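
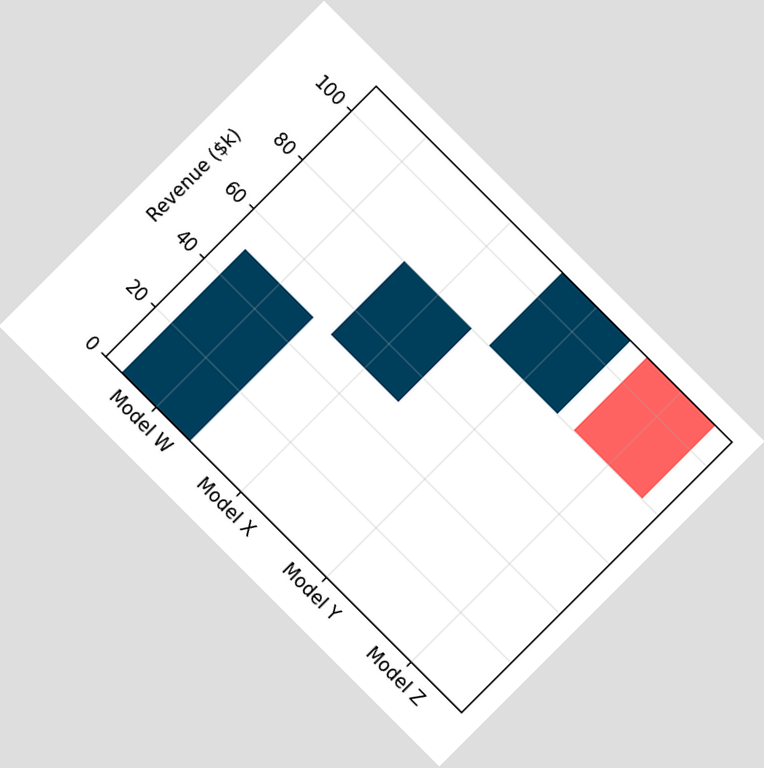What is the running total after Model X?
$80k

The chart is tilted about 45° clockwise. After Model X the running total reaches $80k.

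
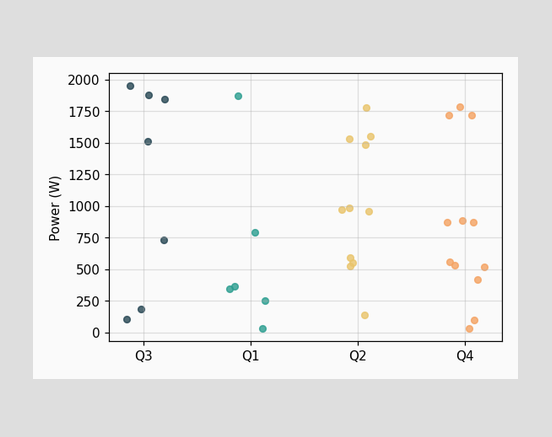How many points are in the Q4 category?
12

Counting the markers in the Q4 column gives 12.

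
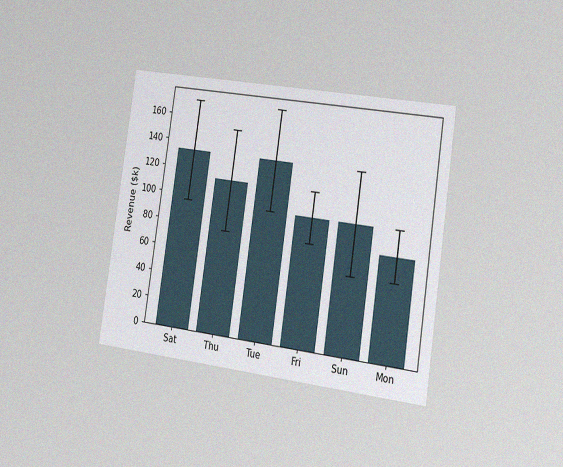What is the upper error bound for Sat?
$171k

The chart is tilted about 8° clockwise and viewed slightly from the right, with some photo noise. The Sat bar's upper whisker reaches $171k.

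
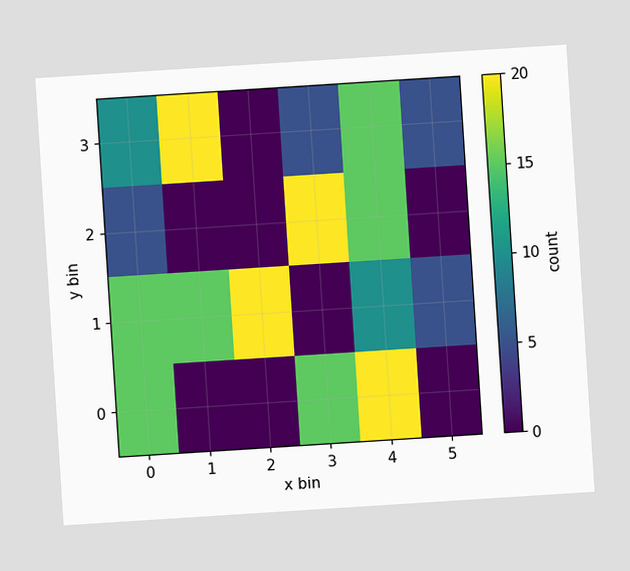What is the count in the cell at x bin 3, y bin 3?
The chart is tilted about 4° counter-clockwise. Matching the cell (3, 3) against the colorbar gives 5.

5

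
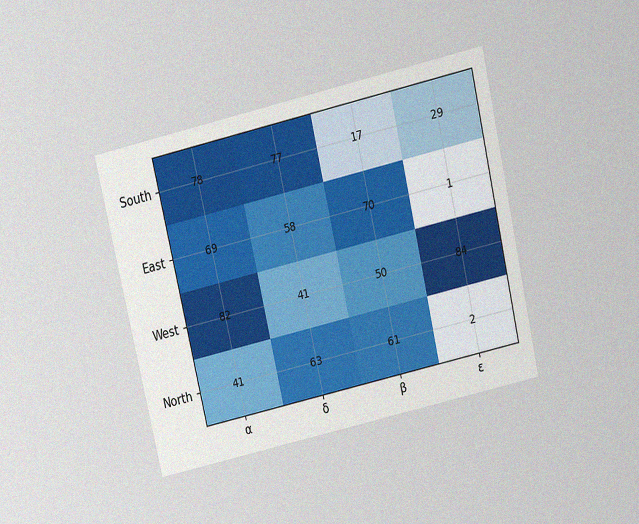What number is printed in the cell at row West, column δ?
41

The chart is tilted about 13° counter-clockwise and viewed slightly from above, with some photo noise. The (West, δ) cell reads 41.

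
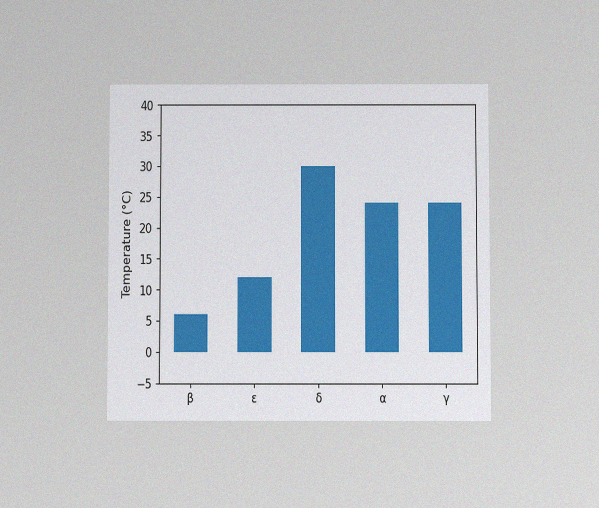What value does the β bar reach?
6°C

The chart is viewed slightly from below, with some photo noise. Reading along the chart's y-axis, the β bar reaches 6°C.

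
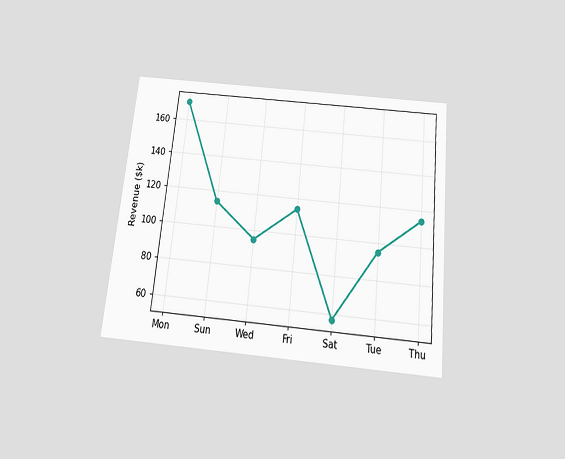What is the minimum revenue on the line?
$57k

The chart is tilted about 6° clockwise and viewed slightly from below. The lowest point is at Sat, and reading across to the y-axis gives $57k.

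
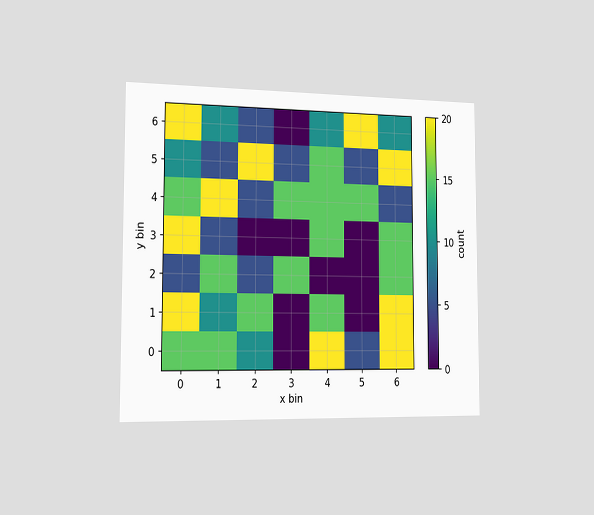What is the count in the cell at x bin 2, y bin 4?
5

The chart is viewed slightly from the left. Matching the cell (2, 4) against the colorbar gives 5.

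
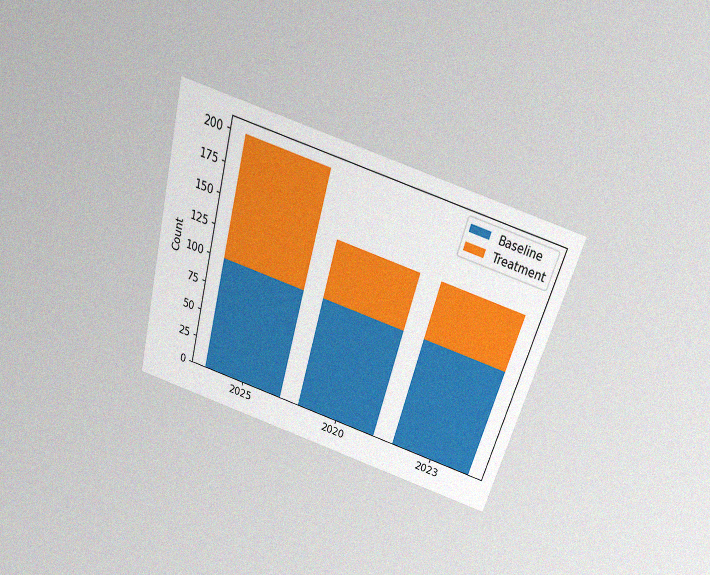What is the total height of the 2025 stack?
The chart is tilted about 16° clockwise and viewed slightly from above, with some photo noise. The 2025 stack's top reaches 200 on the y-axis.

200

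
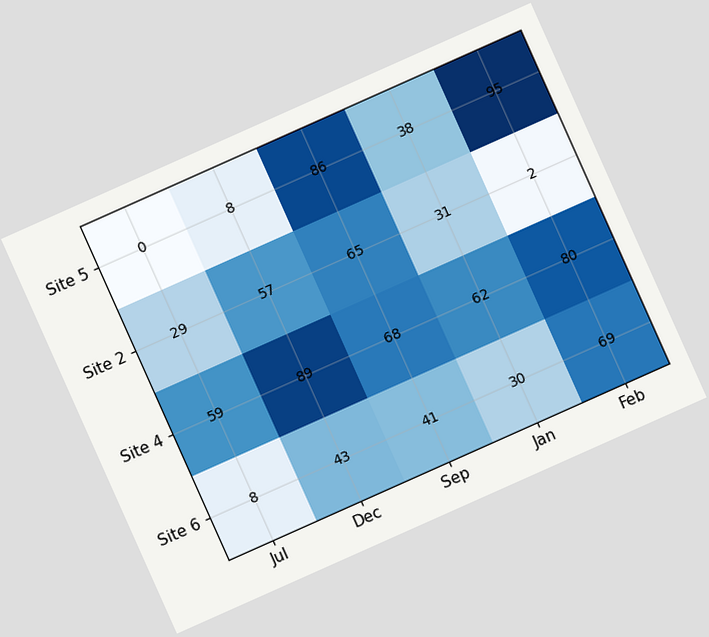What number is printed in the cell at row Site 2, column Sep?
The chart is tilted about 24° counter-clockwise. The (Site 2, Sep) cell reads 65.

65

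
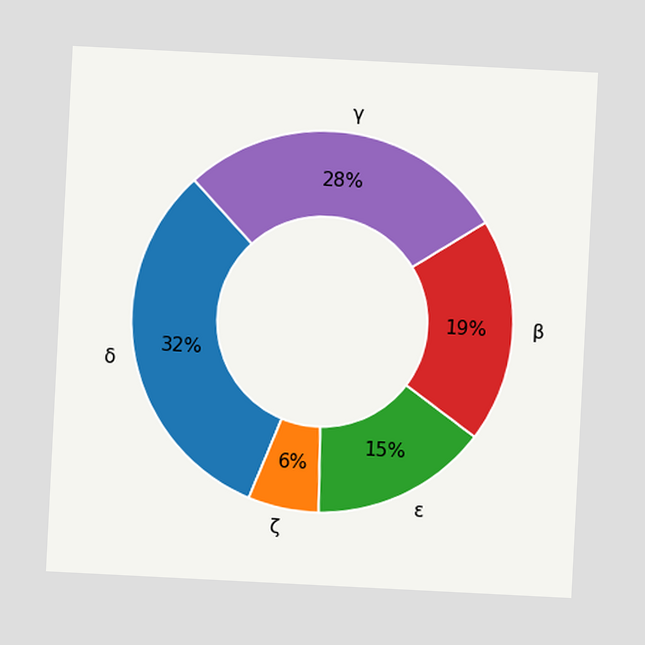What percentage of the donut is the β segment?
19%

The chart is tilted about 3° clockwise. The β segment takes up 19% of the ring.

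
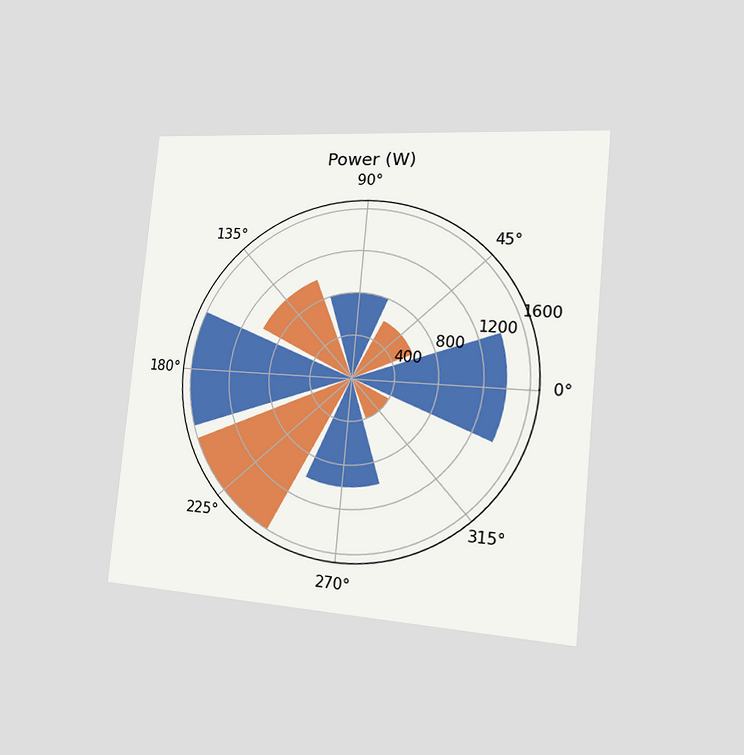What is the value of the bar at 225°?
The chart is tilted about 5° clockwise and viewed slightly from the right. The bar at 225° reaches 1600W on the radial axis.

1600W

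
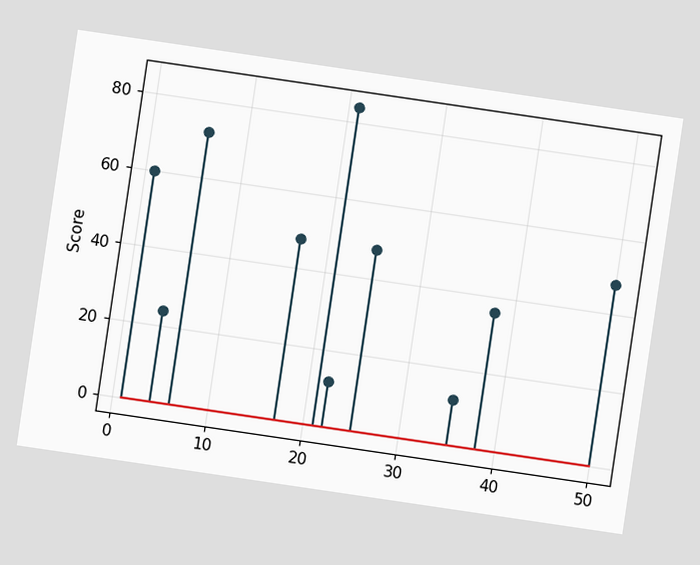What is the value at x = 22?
12

The chart is tilted about 8° clockwise. The stem at x=22 reaches 12.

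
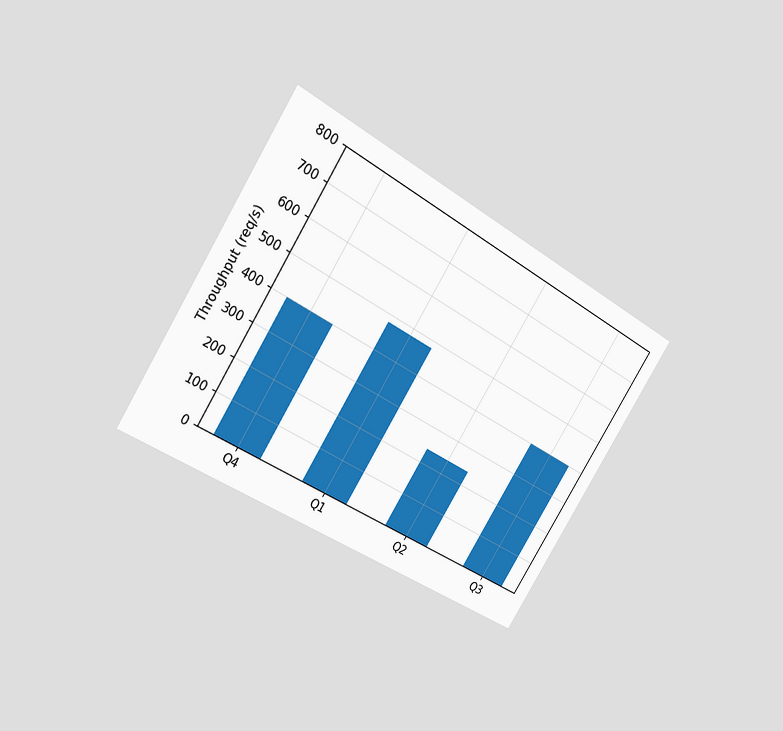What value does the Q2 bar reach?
The chart is tilted about 32° clockwise and viewed at a slight angle. Reading along the chart's y-axis, the Q2 bar reaches 240req/s.

240req/s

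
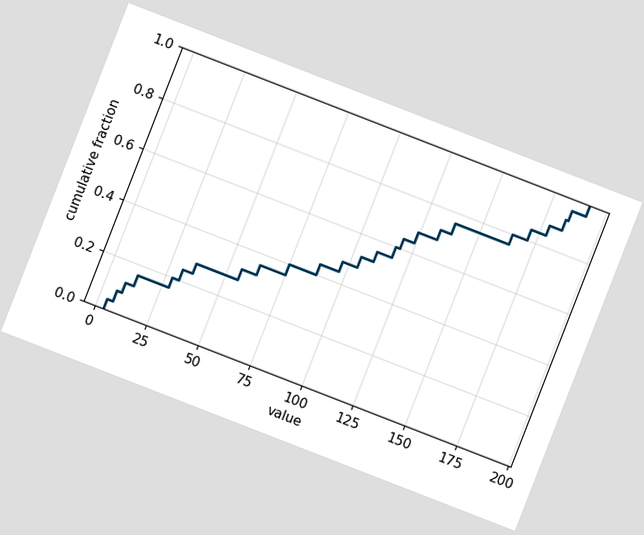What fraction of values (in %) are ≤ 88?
The chart is tilted about 21° clockwise. At x=88 the ECDF step is at 44%.

44%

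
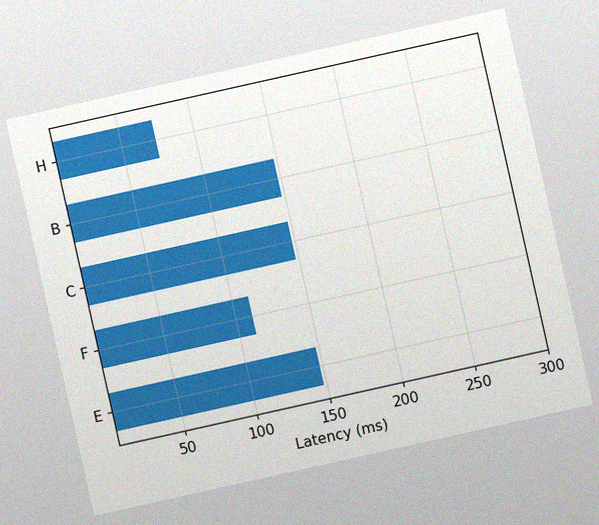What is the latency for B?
148ms

The chart is tilted about 13° counter-clockwise, with some photo noise. Reading along the chart's x-axis, the B bar reaches 148ms.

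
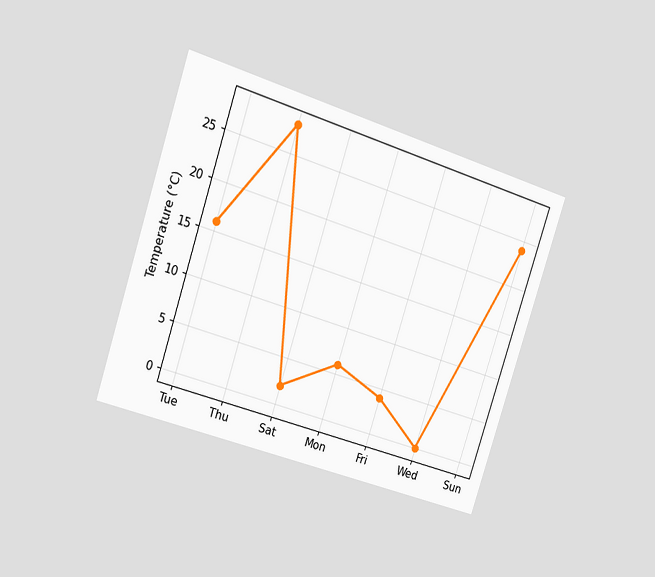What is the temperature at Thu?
The chart is tilted about 18° clockwise and viewed at a slight angle. At Thu, the line is at 28°C.

28°C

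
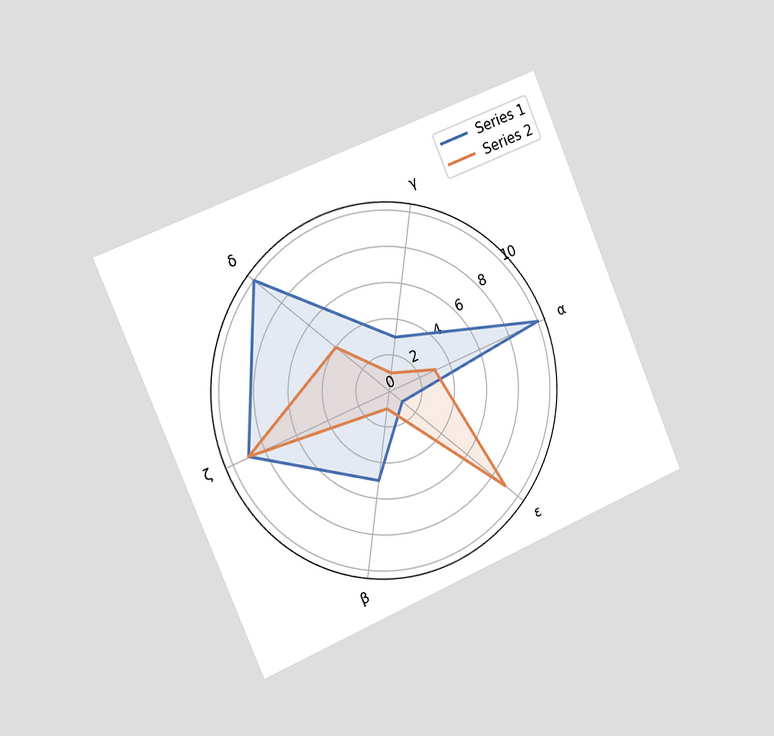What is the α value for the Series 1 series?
10

The chart is tilted about 23° counter-clockwise and viewed slightly from the left. On the α axis, Series 1 reaches 10.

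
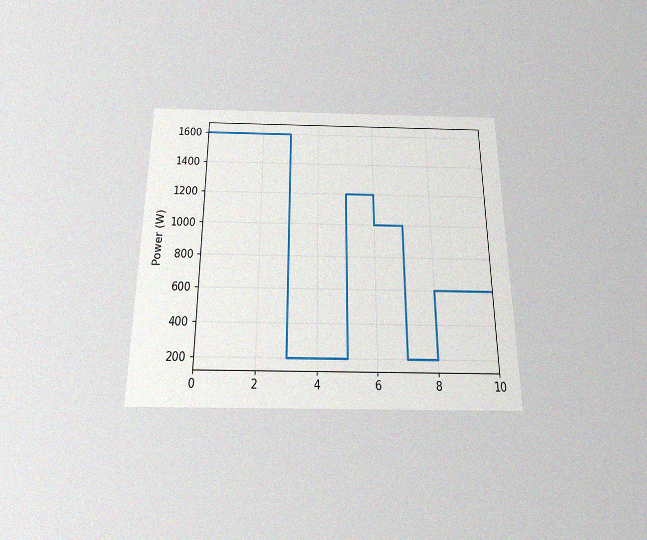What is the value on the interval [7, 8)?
200W

The chart is viewed slightly from below, with some photo noise. On [7, 8) the step sits at 200W.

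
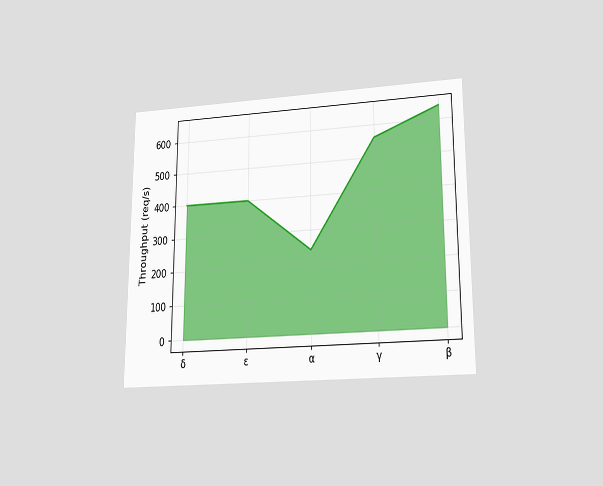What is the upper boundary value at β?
The chart is viewed slightly from below. At β the upper boundary is at 640req/s.

640req/s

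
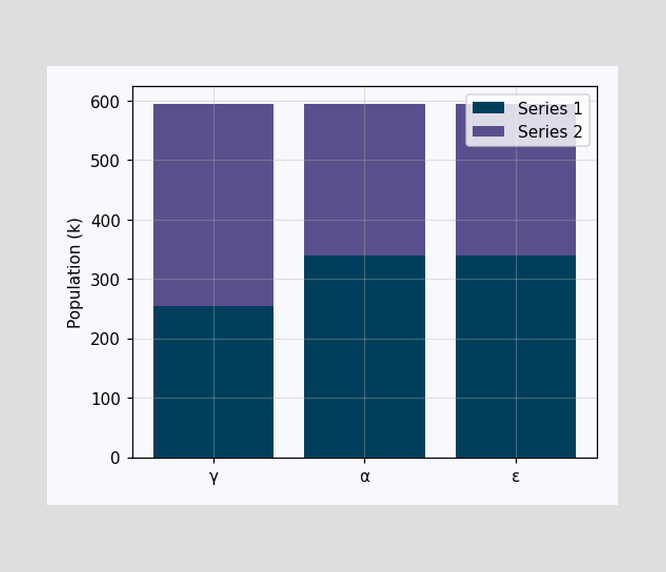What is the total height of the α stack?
The α stack's top reaches 595k on the y-axis.

595k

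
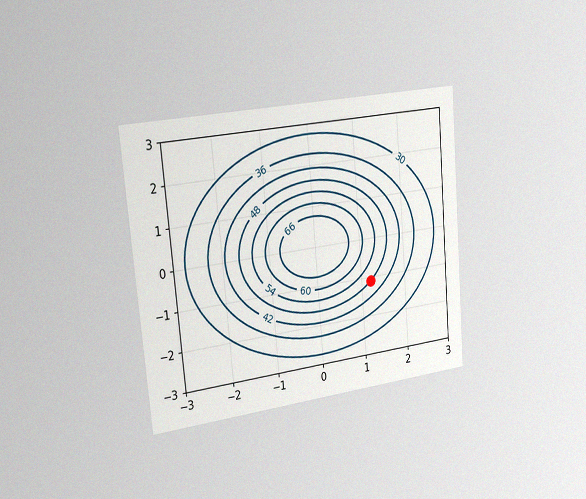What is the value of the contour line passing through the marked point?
The chart is tilted about 5° counter-clockwise and viewed slightly from the left, with some photo noise. The marked point sits on the contour labelled 48.

48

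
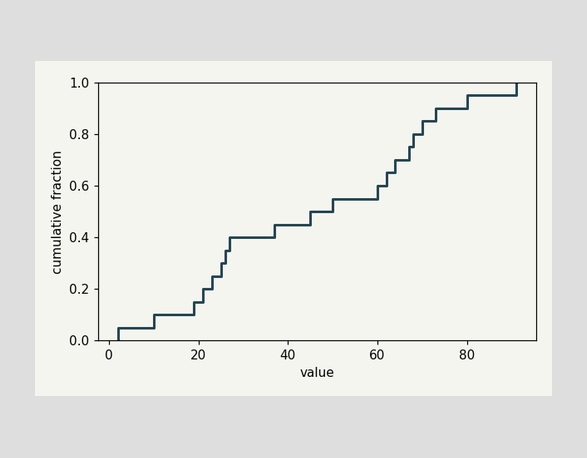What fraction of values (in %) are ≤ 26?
35%

At x=26 the ECDF step is at 35%.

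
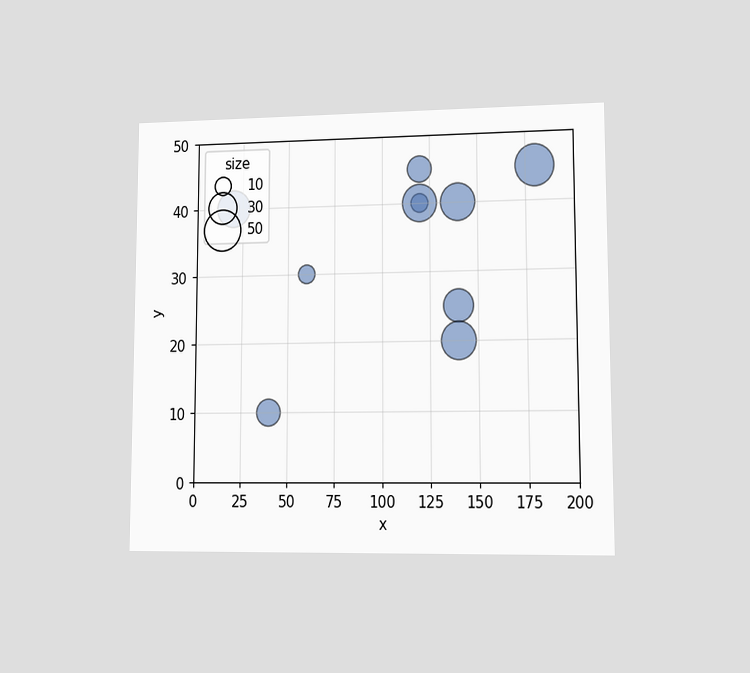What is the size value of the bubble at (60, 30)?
10

The chart is viewed at a slight angle. Matching the bubble at (60, 30) against the size legend gives 10.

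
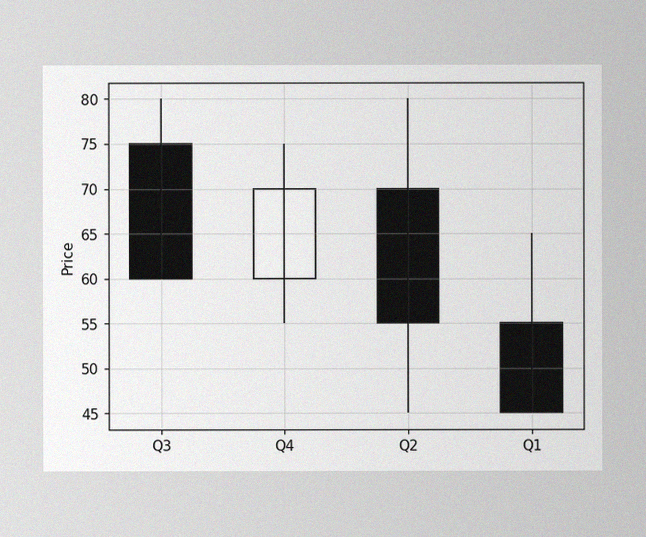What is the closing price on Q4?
70

The image has some photo noise and uneven lighting. The Q4 candle closes at 70.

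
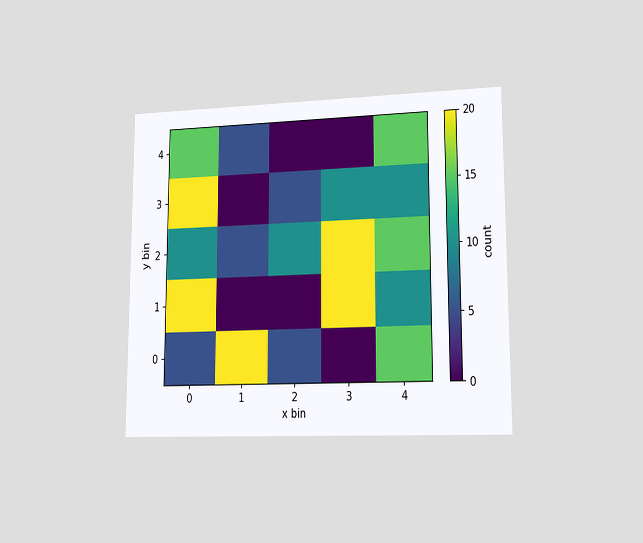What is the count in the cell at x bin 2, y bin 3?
The chart is viewed at a slight angle. Matching the cell (2, 3) against the colorbar gives 5.

5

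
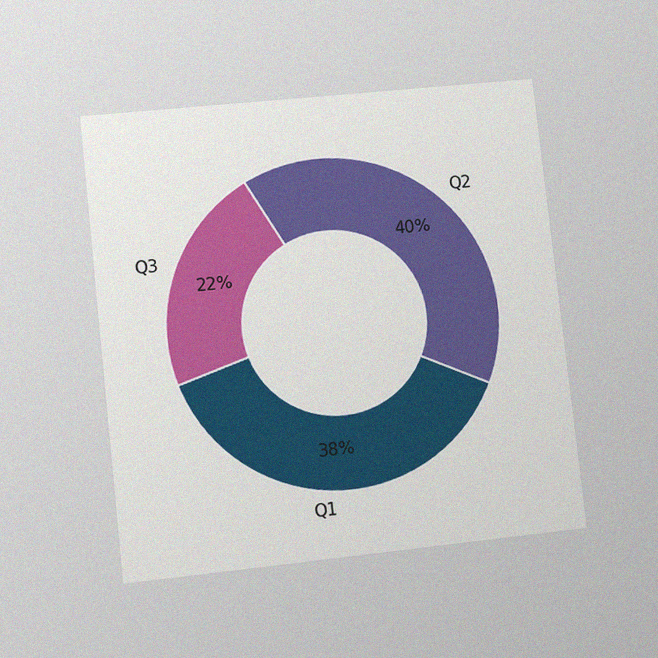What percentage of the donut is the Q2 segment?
40%

The chart is tilted about 6° counter-clockwise and viewed at a slight angle, with some photo noise. The Q2 segment takes up 40% of the ring.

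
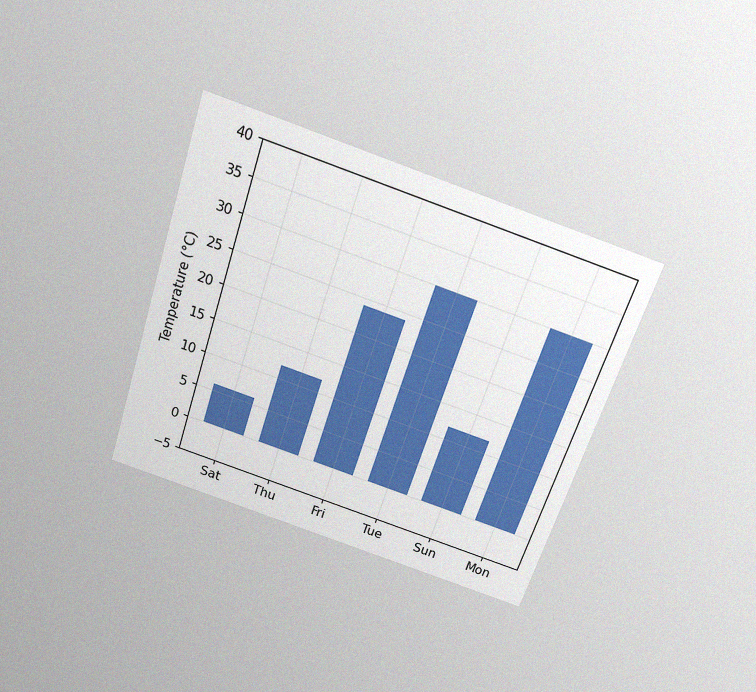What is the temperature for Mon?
The chart is tilted about 18° clockwise and viewed slightly from above, with some photo noise. Reading along the chart's y-axis, the Mon bar reaches 30°C.

30°C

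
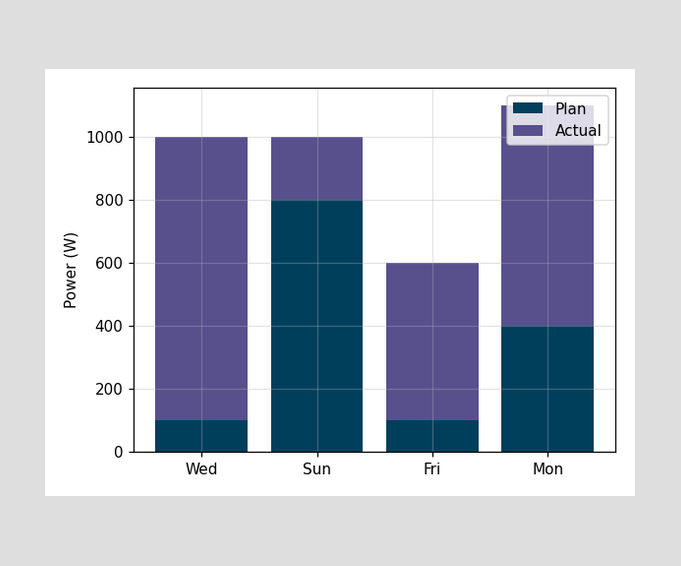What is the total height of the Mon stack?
The Mon stack's top reaches 1100W on the y-axis.

1100W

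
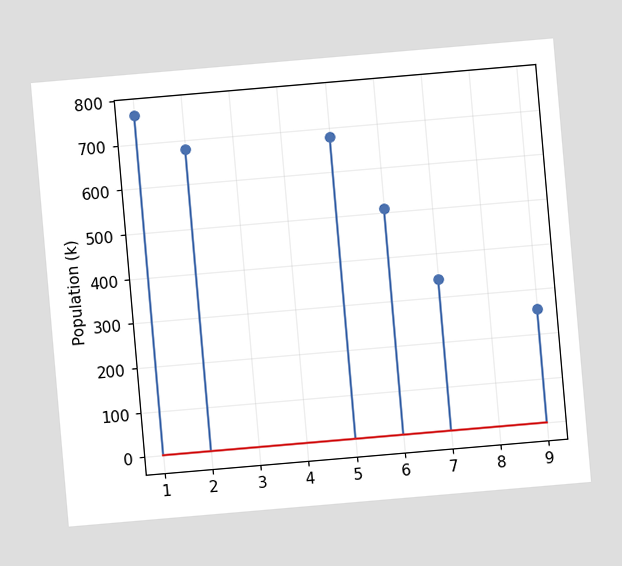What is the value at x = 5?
680k

The chart is tilted about 5° counter-clockwise. The stem at x=5 reaches 680k.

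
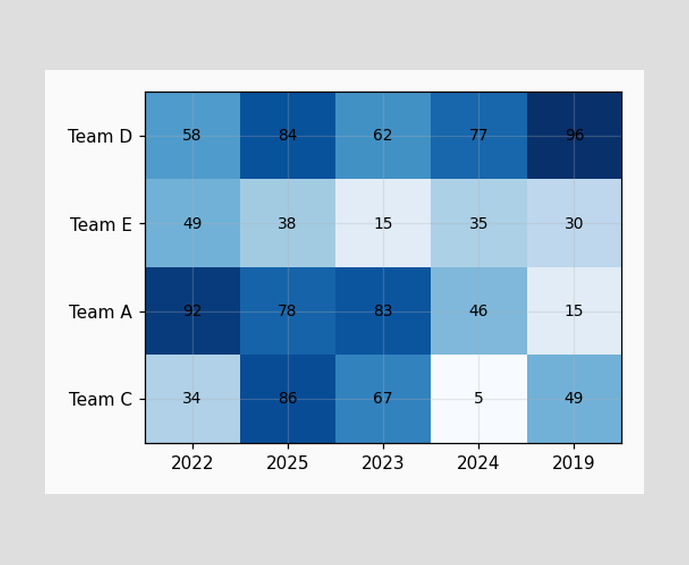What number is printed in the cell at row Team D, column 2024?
77

The (Team D, 2024) cell reads 77.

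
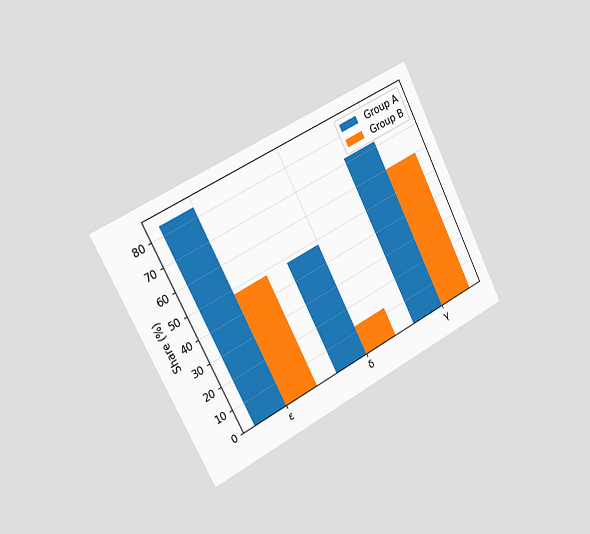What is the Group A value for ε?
The chart is tilted about 27° counter-clockwise and viewed slightly from the left. The Group A bar at ε reaches 84% on the y-axis.

84%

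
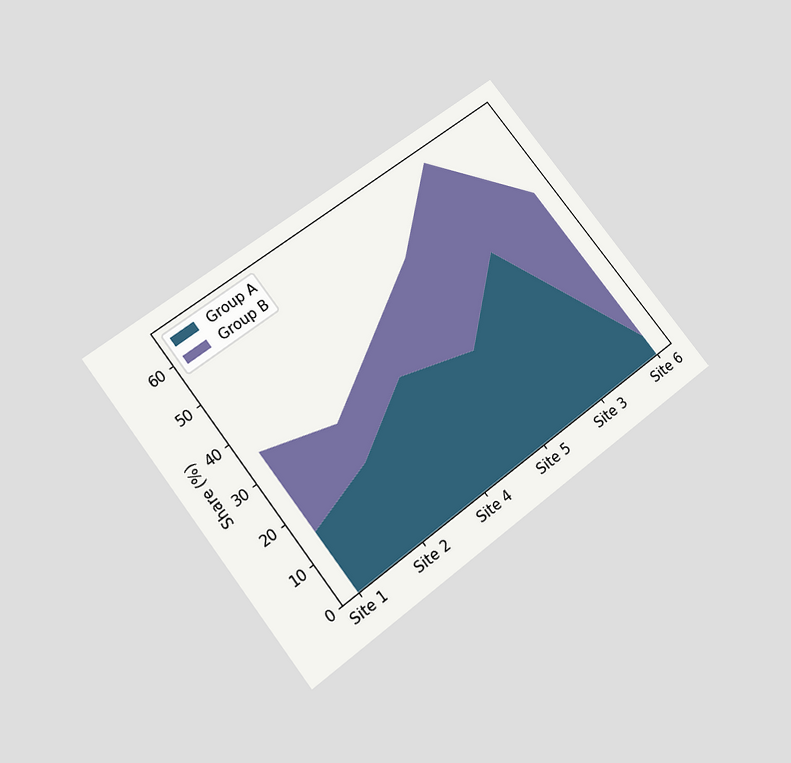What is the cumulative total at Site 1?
35%

The chart is tilted about 37° counter-clockwise and viewed slightly from below. The stacked total at Site 1 reaches 35%.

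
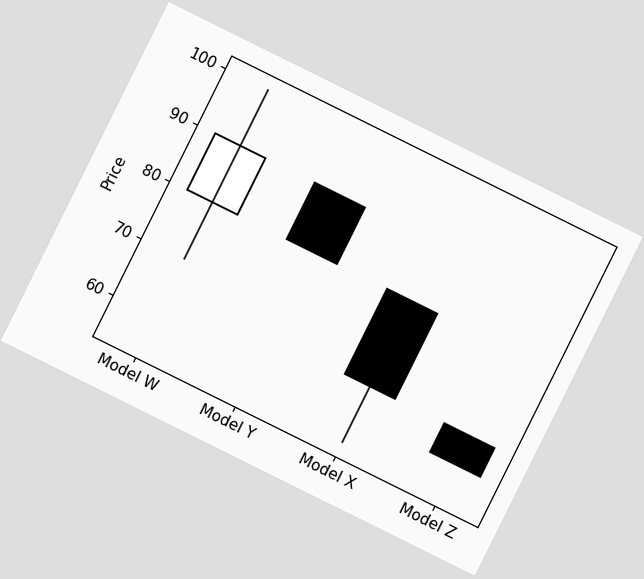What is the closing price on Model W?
The chart is tilted about 26° clockwise. The Model W candle closes at 90.

90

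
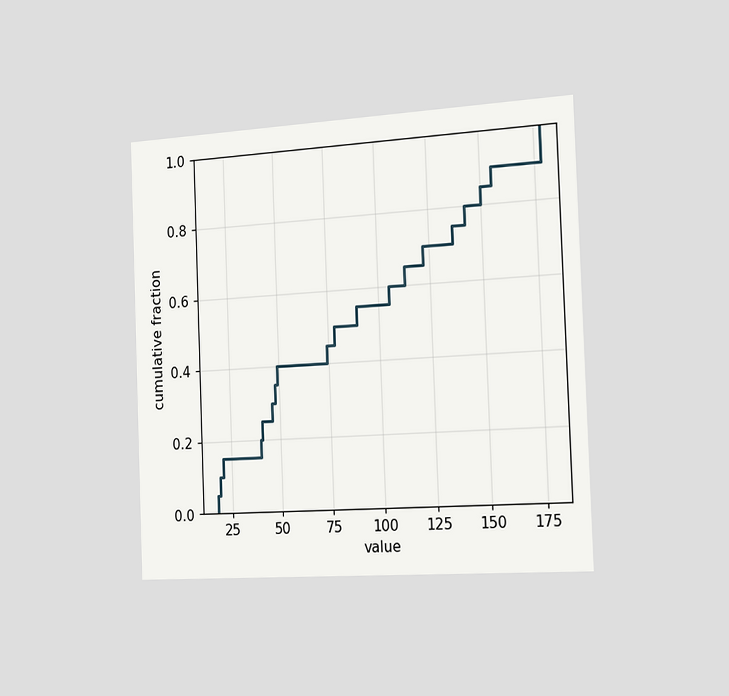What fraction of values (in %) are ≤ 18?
The chart is tilted about 2° counter-clockwise and viewed slightly from the right. At x=18 the ECDF step is at 5%.

5%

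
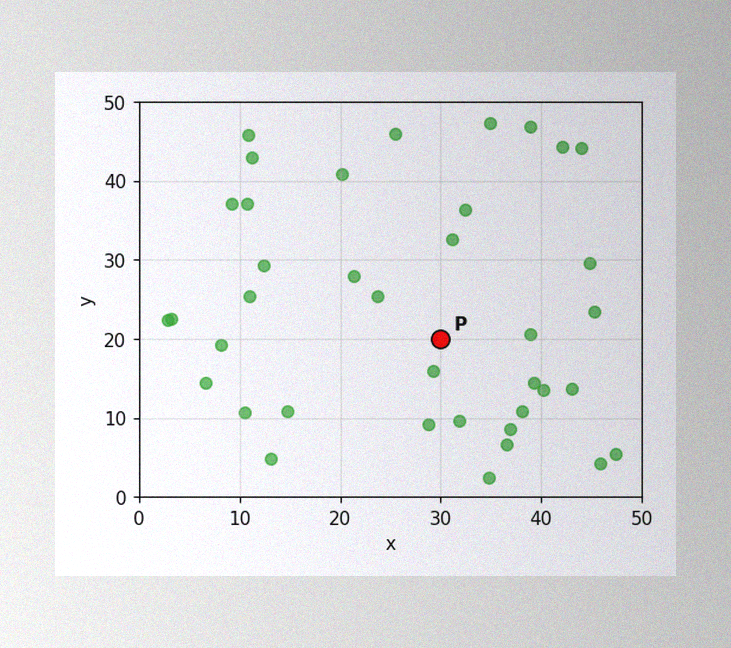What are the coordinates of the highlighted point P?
The image has some photo noise and uneven lighting. Following the gridlines from P to each axis, P sits at (30, 20).

(30, 20)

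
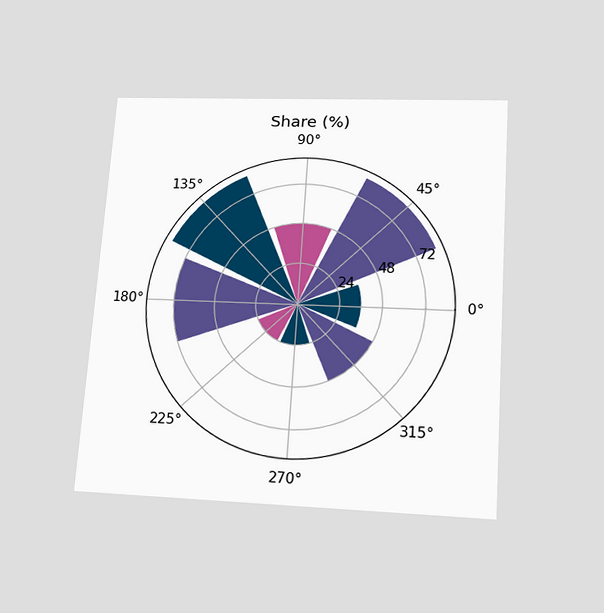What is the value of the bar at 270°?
The chart is tilted about 4° clockwise and viewed slightly from below. The bar at 270° reaches 24% on the radial axis.

24%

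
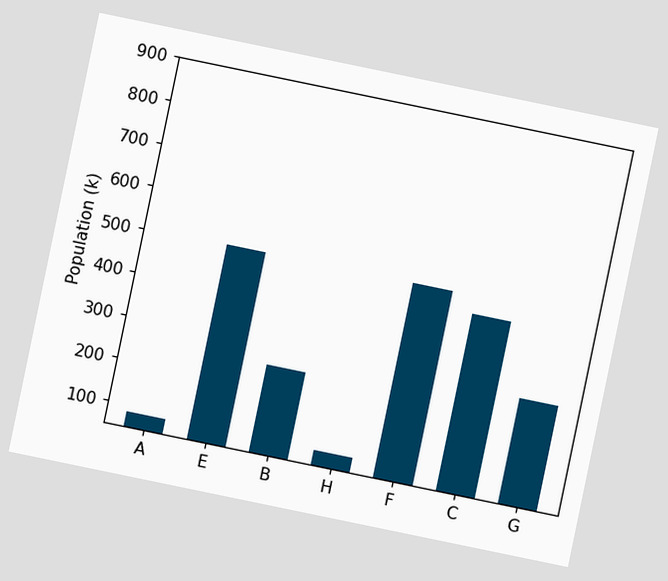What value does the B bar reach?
252k

The chart is tilted about 12° clockwise. Reading along the chart's y-axis, the B bar reaches 252k.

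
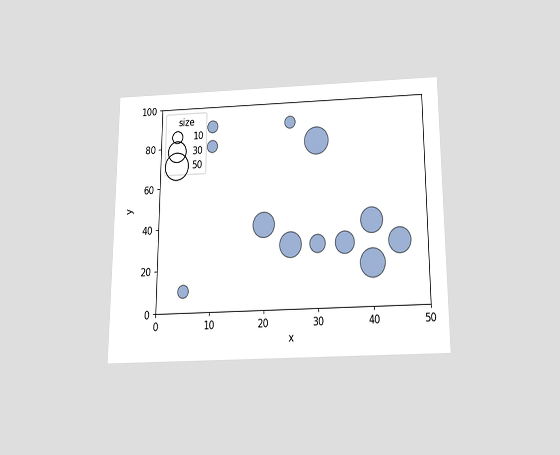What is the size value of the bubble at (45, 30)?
40

The chart is viewed slightly from below. Matching the bubble at (45, 30) against the size legend gives 40.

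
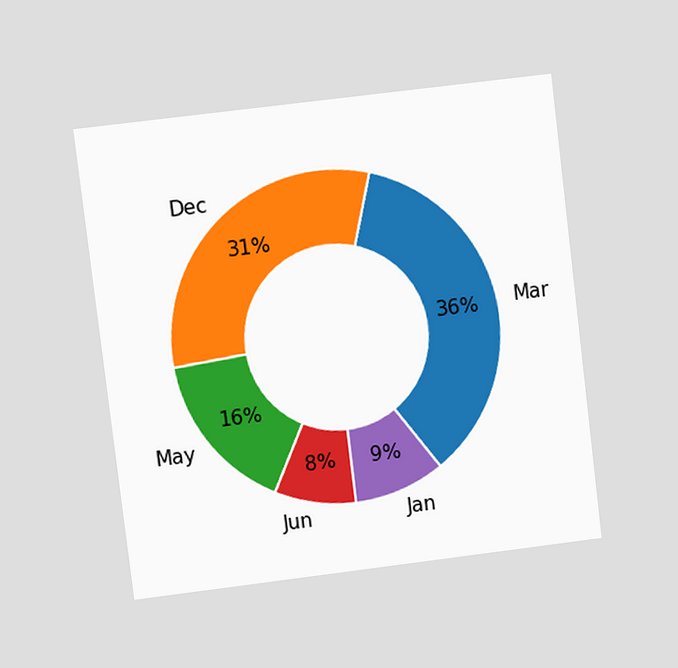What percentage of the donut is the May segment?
The chart is tilted about 7° counter-clockwise and viewed at a slight angle. The May segment takes up 16% of the ring.

16%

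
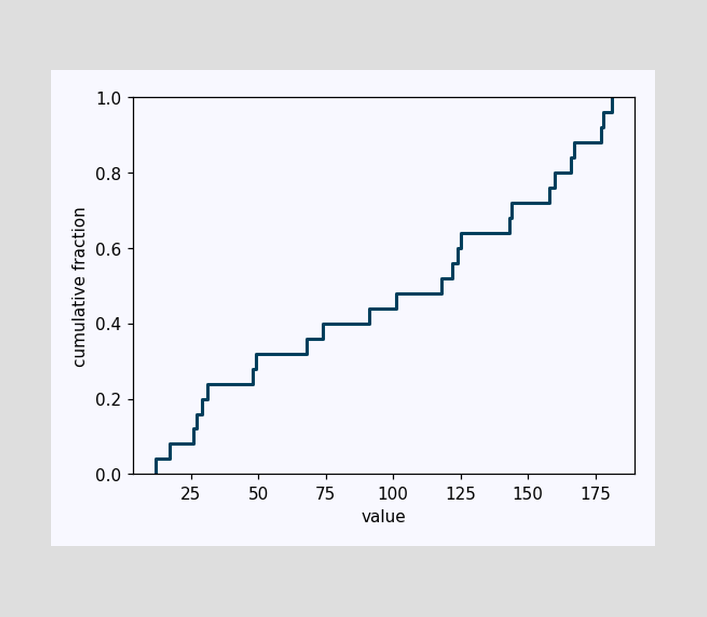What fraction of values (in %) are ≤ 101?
At x=101 the ECDF step is at 48%.

48%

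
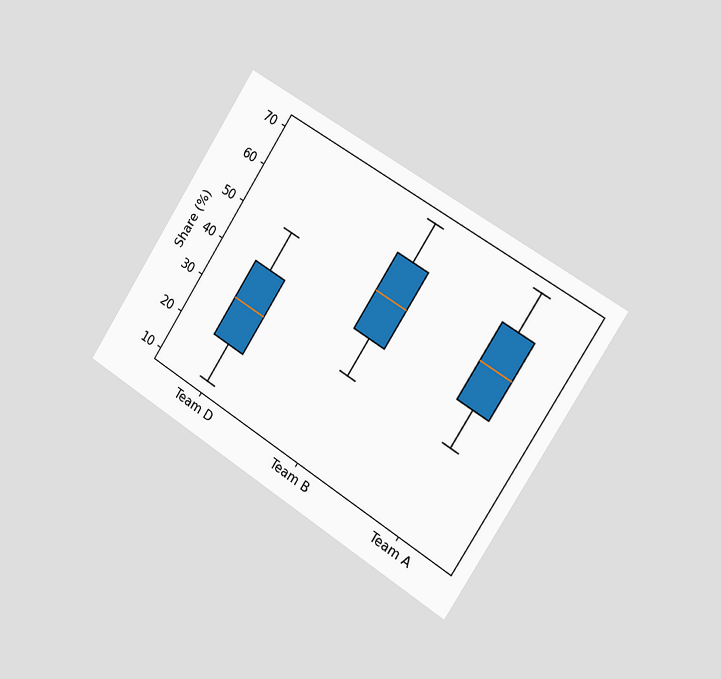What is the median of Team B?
The chart is tilted about 33° clockwise and viewed slightly from the right. The median line in the Team B box sits at 50%.

50%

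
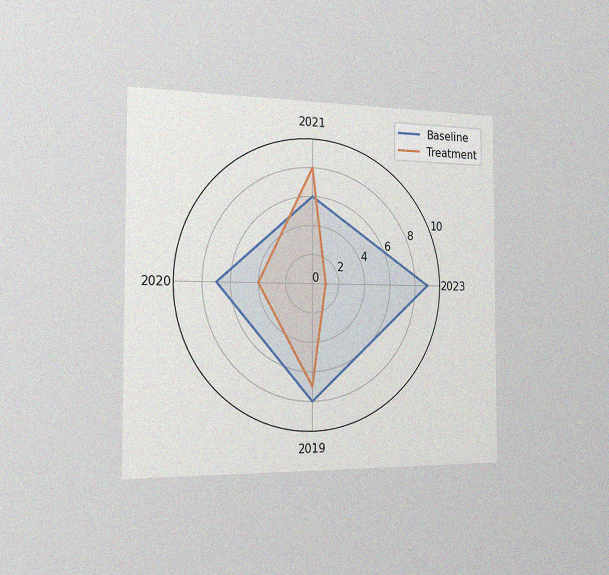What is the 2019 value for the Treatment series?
The chart is viewed slightly from the left, with some photo noise. On the 2019 axis, Treatment reaches 7.

7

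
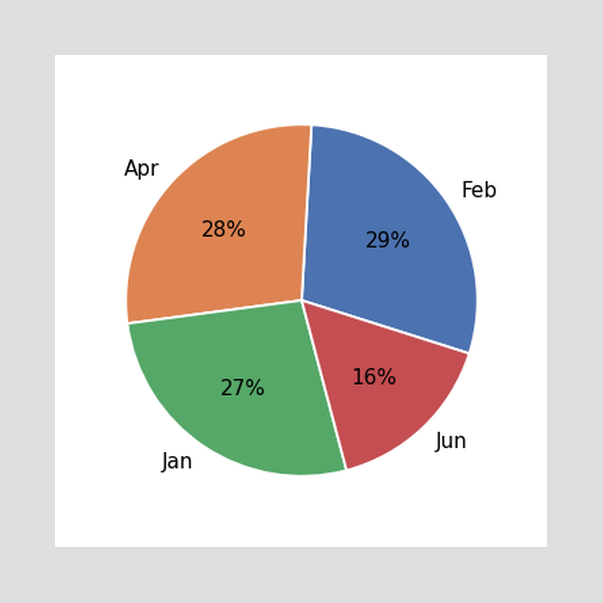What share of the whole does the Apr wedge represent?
28%

The Apr slice takes up 28% of the pie.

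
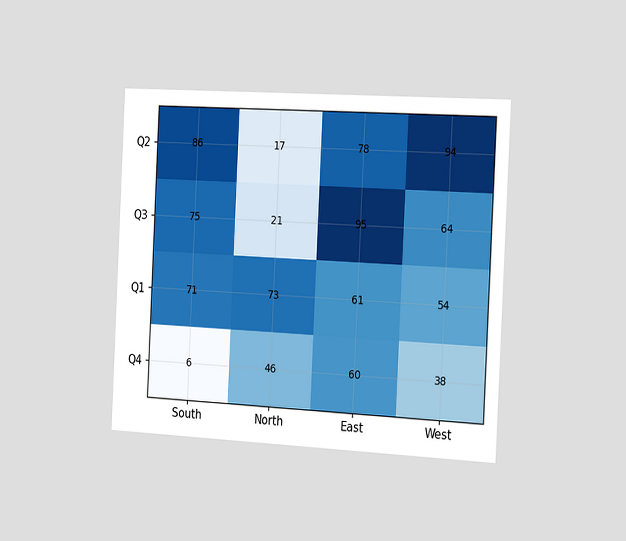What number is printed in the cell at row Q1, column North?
73

The chart is tilted about 3° clockwise and viewed slightly from the right. The (Q1, North) cell reads 73.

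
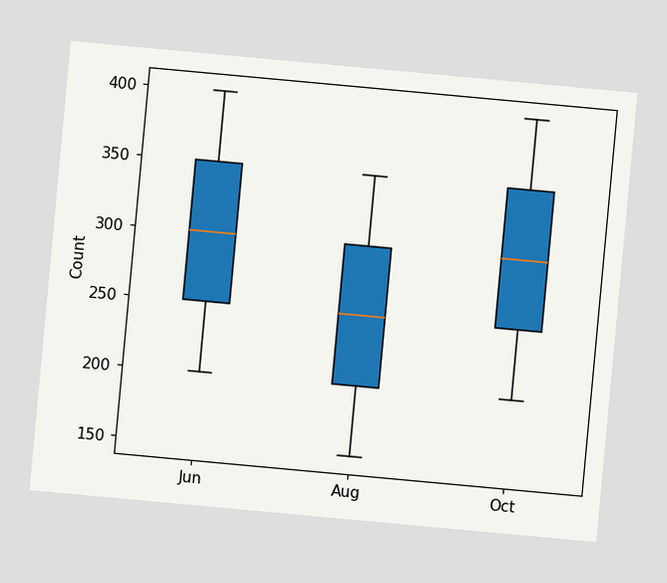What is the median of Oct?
The chart is tilted about 5° clockwise. The median line in the Oct box sits at 300.

300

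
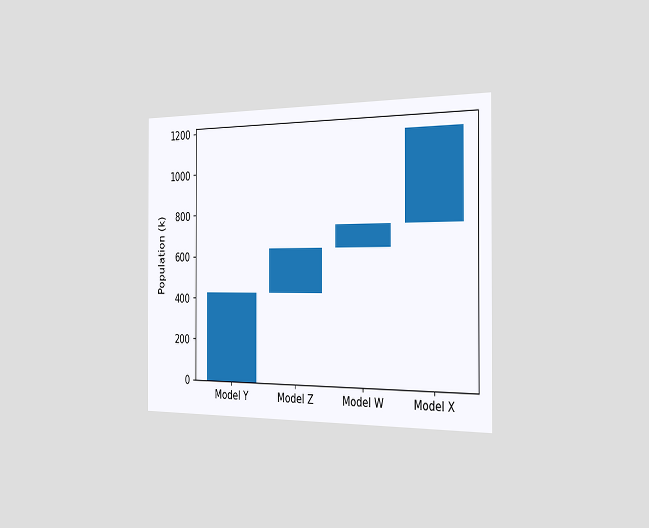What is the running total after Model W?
The chart is viewed slightly from the right. After Model W the running total reaches 742k.

742k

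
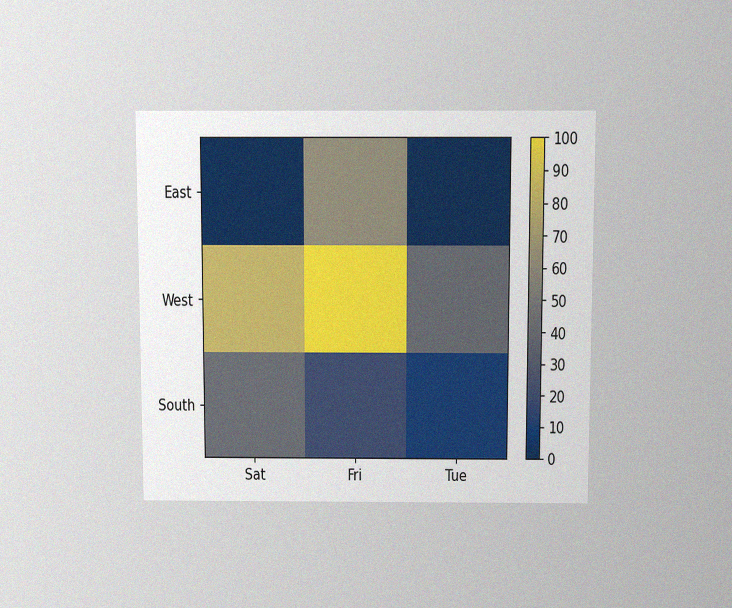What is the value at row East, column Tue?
0

The chart is viewed slightly from above, with some photo noise. Matching cell (East, Tue) against the colorbar gives 0.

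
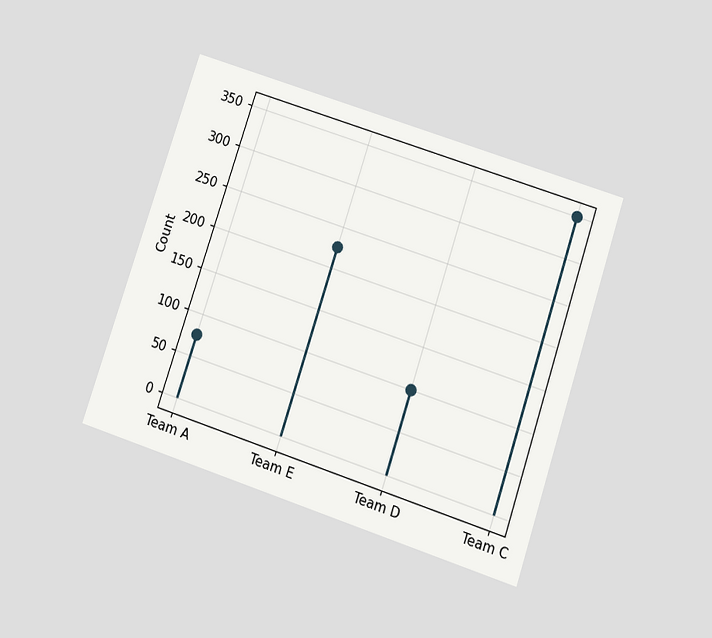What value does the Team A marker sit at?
75

The chart is tilted about 18° clockwise and viewed slightly from below. The Team A marker sits at 75.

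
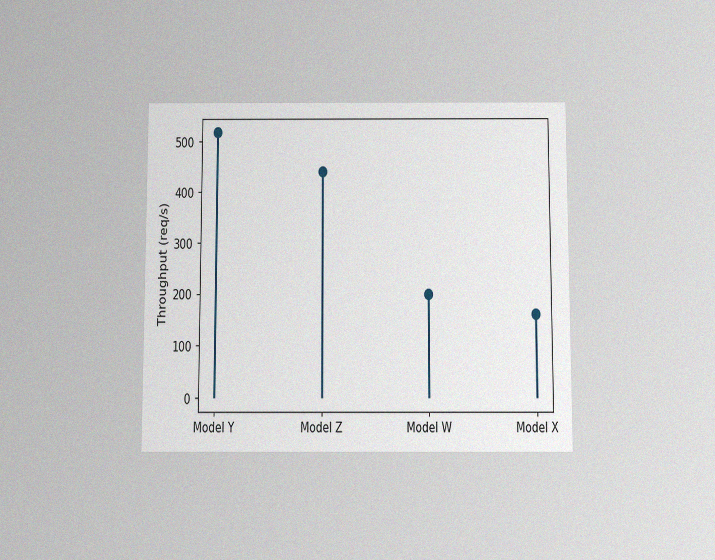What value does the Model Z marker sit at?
The chart is viewed slightly from below, with some photo noise. The Model Z marker sits at 440req/s.

440req/s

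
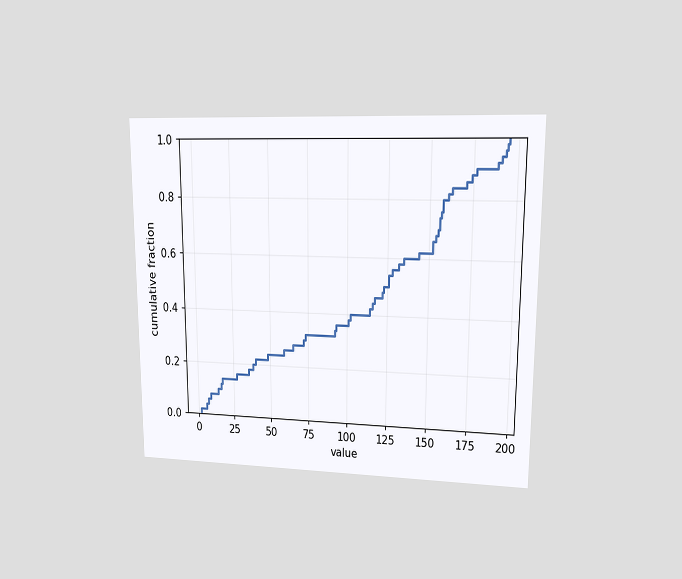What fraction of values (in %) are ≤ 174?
88%

The chart is viewed at a slight angle. At x=174 the ECDF step is at 88%.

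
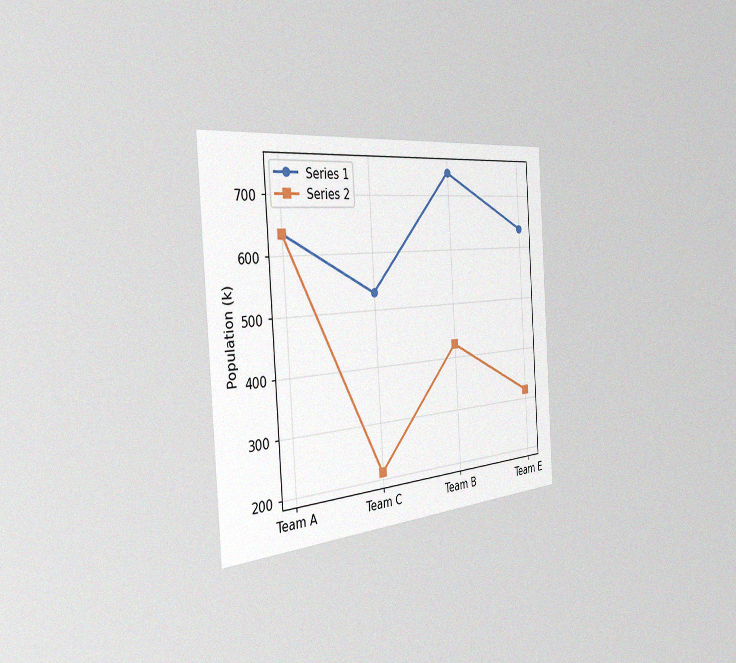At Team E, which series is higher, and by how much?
Series 1, by 318k

The chart is tilted about 4° counter-clockwise and viewed slightly from the left, with some photo noise. At Team E, Series 1 sits above the other line by 318k.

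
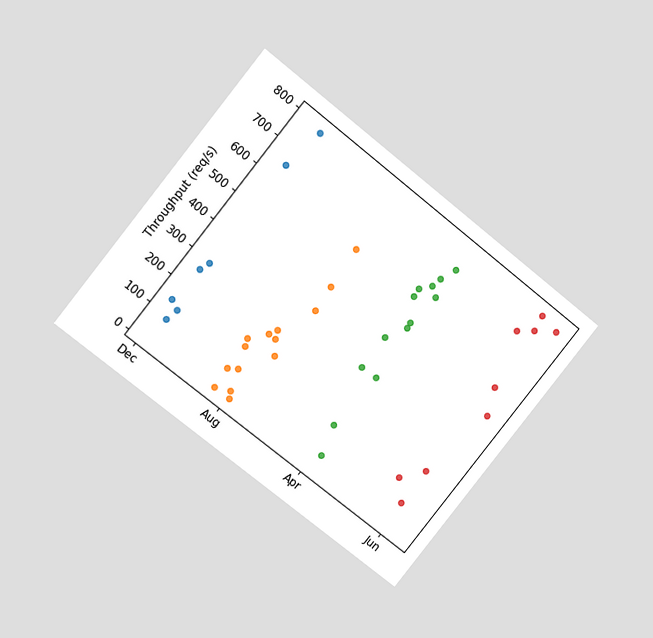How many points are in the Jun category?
9

The chart is tilted about 39° clockwise and viewed at a slight angle. Counting the markers in the Jun column gives 9.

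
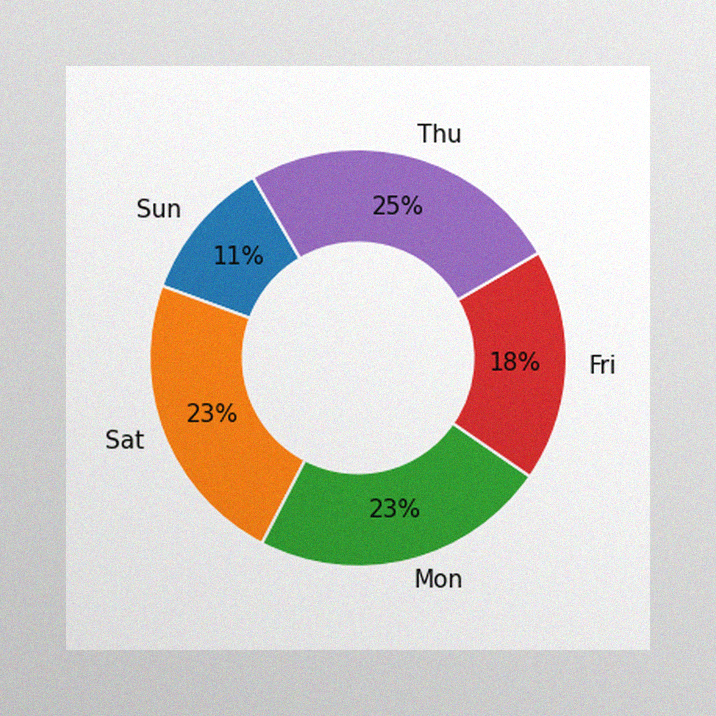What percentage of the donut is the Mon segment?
The image has some photo noise and uneven lighting. The Mon segment takes up 23% of the ring.

23%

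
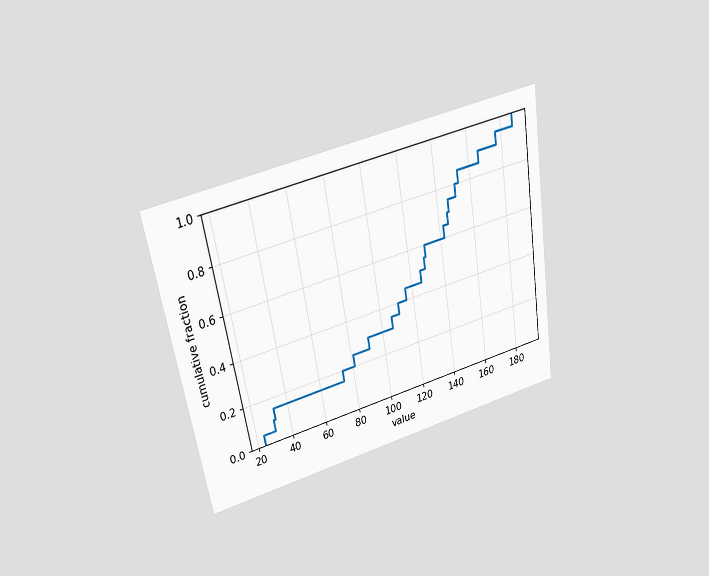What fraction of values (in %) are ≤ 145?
70%

The chart is tilted about 10° counter-clockwise and viewed slightly from above. At x=145 the ECDF step is at 70%.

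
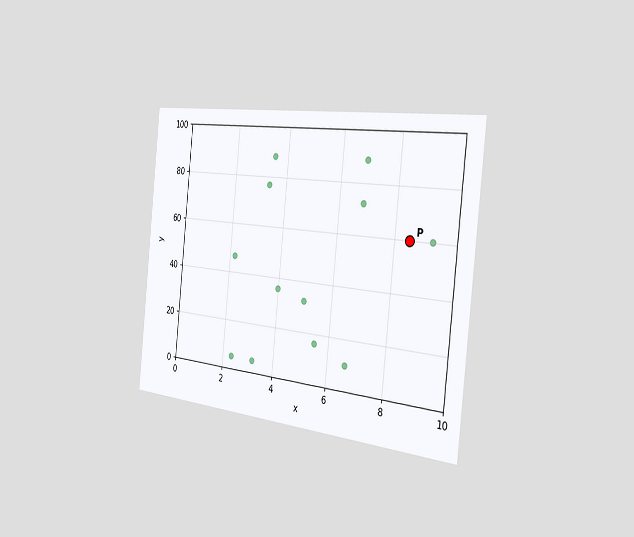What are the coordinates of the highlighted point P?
The chart is tilted about 6° clockwise and viewed slightly from the right. Following the gridlines from P to each axis, P sits at (8.5, 60).

(8.5, 60)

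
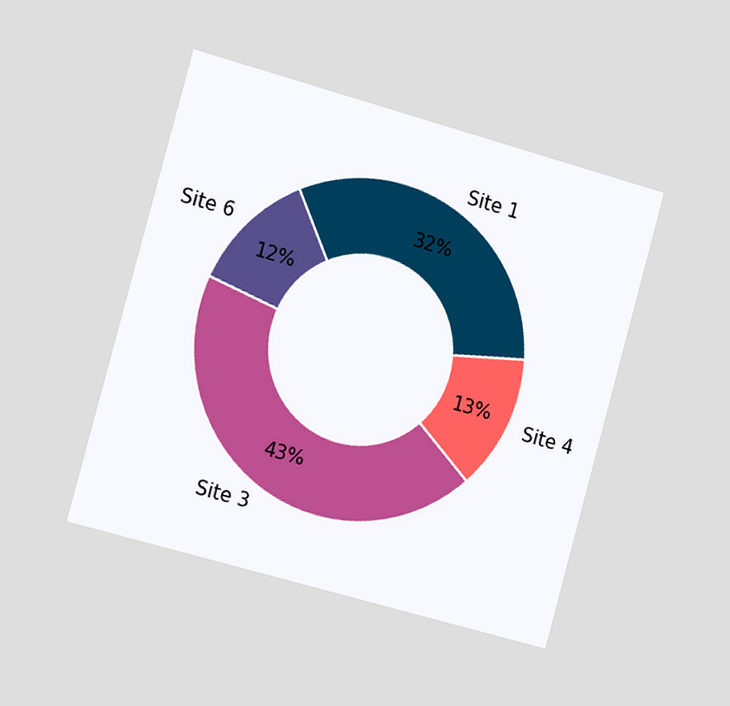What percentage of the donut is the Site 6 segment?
The chart is tilted about 15° clockwise and viewed slightly from the left. The Site 6 segment takes up 12% of the ring.

12%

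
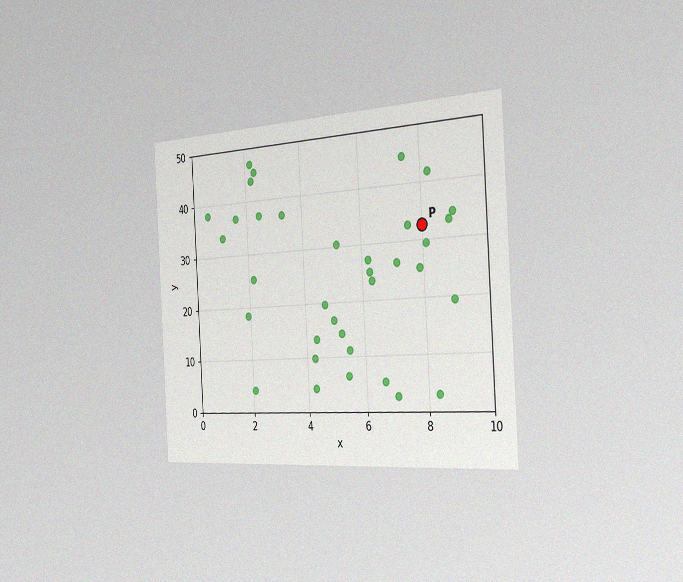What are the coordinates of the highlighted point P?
(8, 32.5)

The chart is tilted about 3° counter-clockwise and viewed slightly from the right, with some photo noise. Following the gridlines from P to each axis, P sits at (8, 32.5).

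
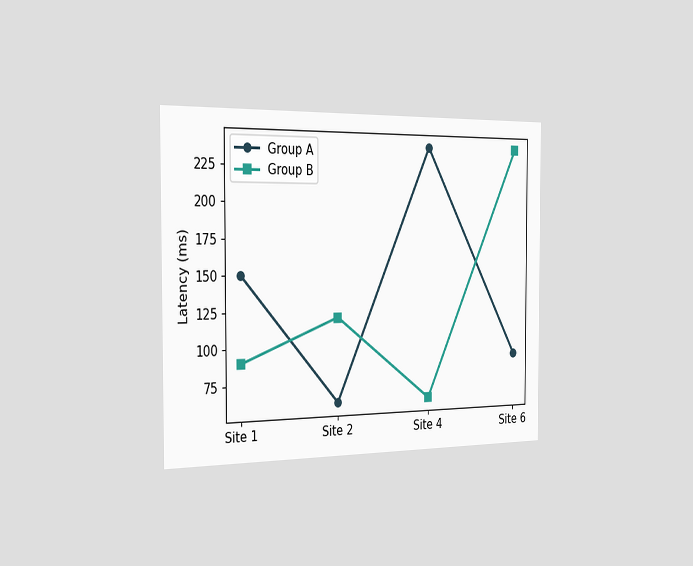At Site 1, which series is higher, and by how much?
Group A, by 60ms

The chart is viewed slightly from the left. At Site 1, Group A sits above the other line by 60ms.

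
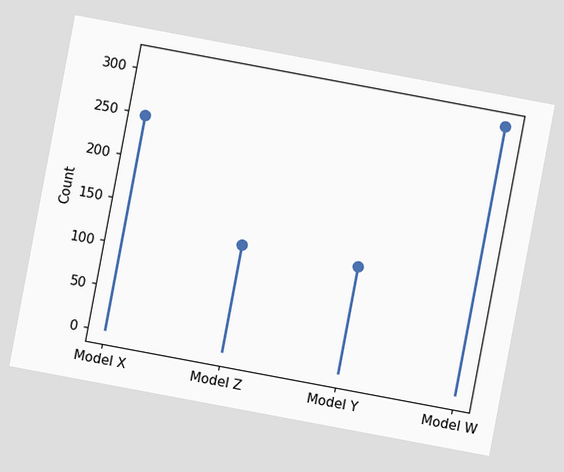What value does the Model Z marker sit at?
The chart is tilted about 11° clockwise. The Model Z marker sits at 124.

124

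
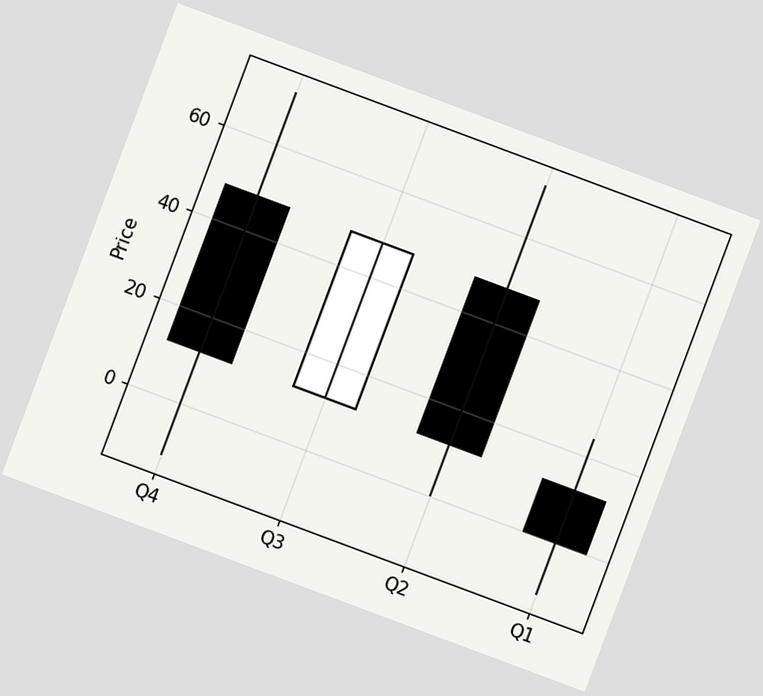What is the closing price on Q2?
12

The chart is tilted about 20° clockwise. The Q2 candle closes at 12.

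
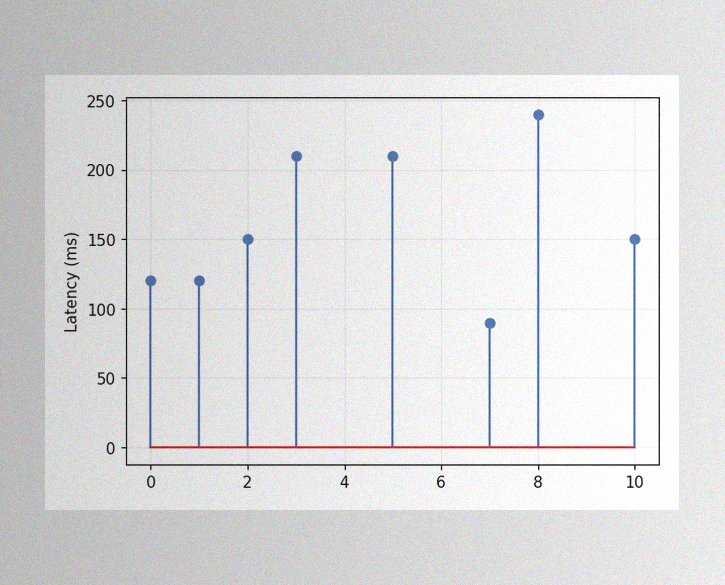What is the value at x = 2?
The image has some photo noise and uneven lighting. The stem at x=2 reaches 150ms.

150ms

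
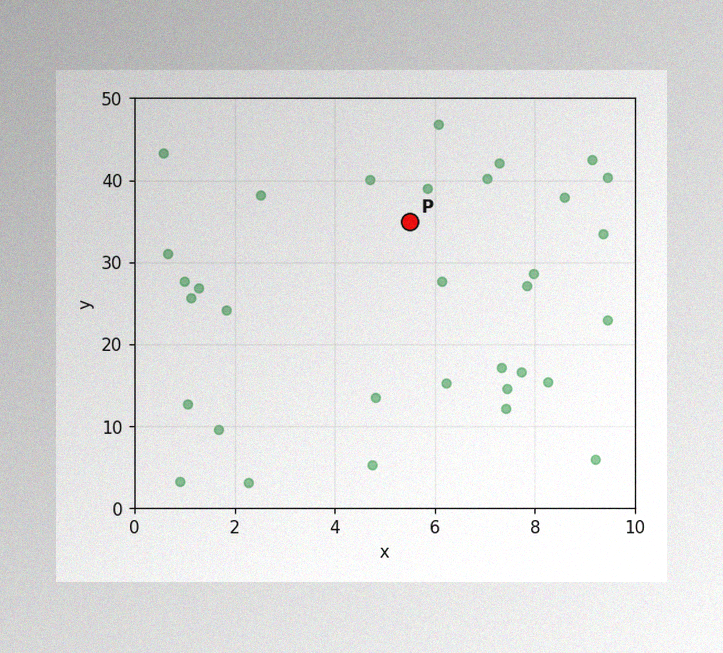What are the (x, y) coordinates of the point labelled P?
(5.5, 35)

The image has some photo noise and uneven lighting. Following the gridlines from P to each axis, P sits at (5.5, 35).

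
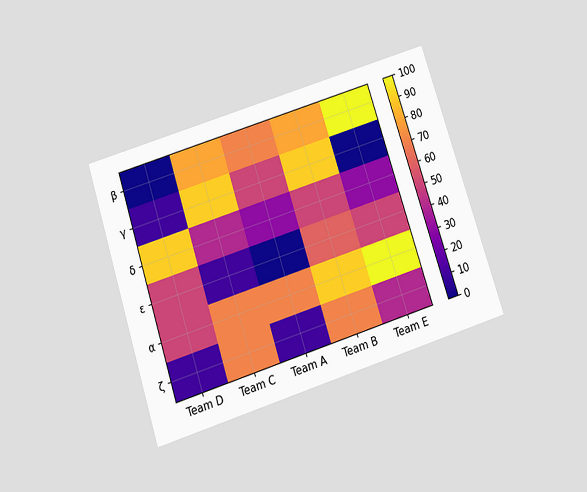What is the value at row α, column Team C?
The chart is tilted about 18° counter-clockwise and viewed slightly from below. Matching cell (α, Team C) against the colorbar gives 70.

70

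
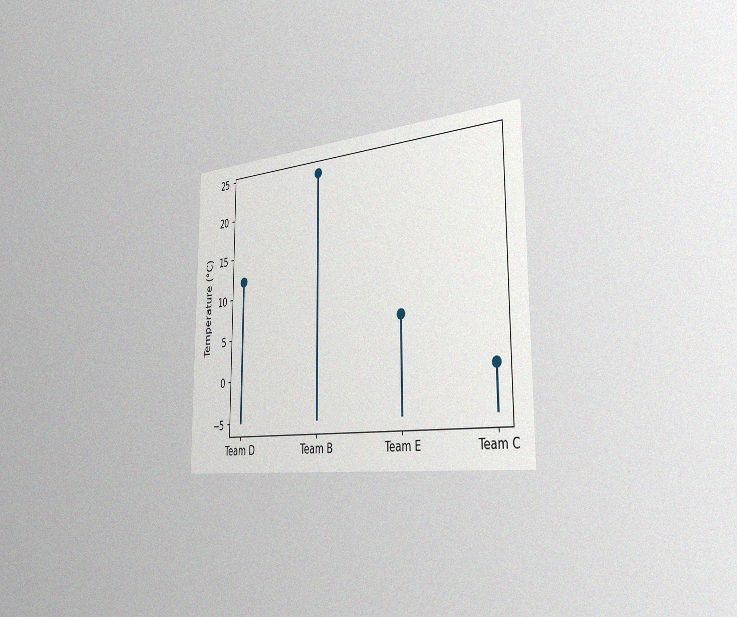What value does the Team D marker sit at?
12°C

The chart is viewed slightly from the right, with some photo noise. The Team D marker sits at 12°C.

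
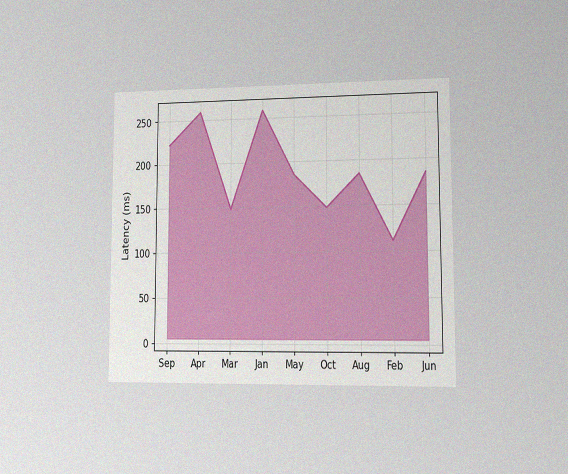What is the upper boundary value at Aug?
185ms

The chart is viewed at a slight angle, with some photo noise. At Aug the upper boundary is at 185ms.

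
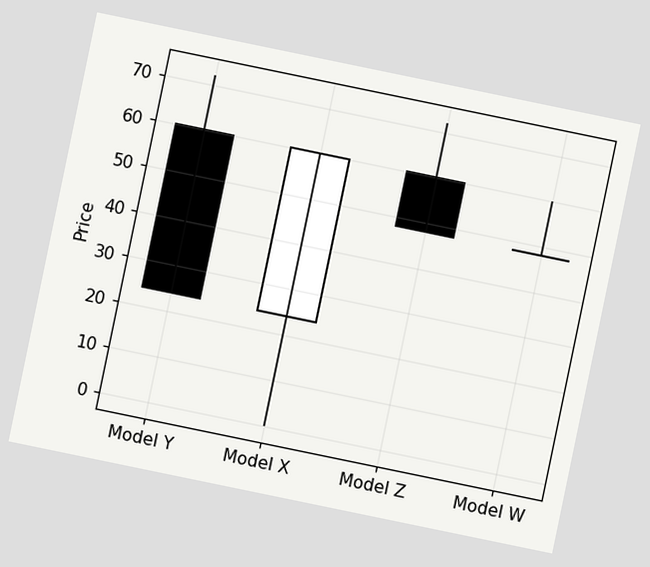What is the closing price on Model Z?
The chart is tilted about 12° clockwise. The Model Z candle closes at 48.

48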